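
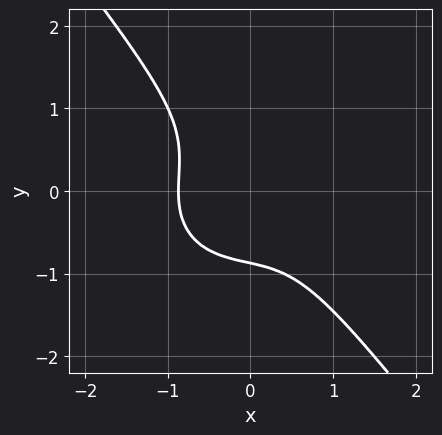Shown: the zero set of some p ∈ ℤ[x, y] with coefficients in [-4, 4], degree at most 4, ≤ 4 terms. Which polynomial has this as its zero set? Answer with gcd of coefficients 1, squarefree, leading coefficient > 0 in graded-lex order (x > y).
(a) deg p = 3. A generic line meets the curve in up to 3 points.
(b) Putting this together gives p.

3*x^3 + 2*x*y^2 + 3*y^3 + 2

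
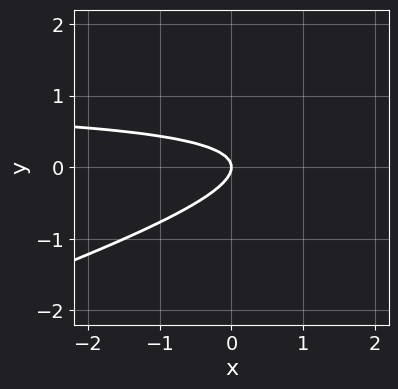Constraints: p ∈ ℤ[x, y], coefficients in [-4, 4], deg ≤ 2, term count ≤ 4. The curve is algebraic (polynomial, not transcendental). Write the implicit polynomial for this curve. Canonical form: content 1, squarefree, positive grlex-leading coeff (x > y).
x*y - 3*y^2 - x

First, deg p = 2. A generic line meets the curve in up to 2 points.
Next, checking where it meets the axes: it meets the x-axis at x = 0 (among the integer gridlines); it crosses the y-axis at the gridline y = 0.
Finally, solving for integer coefficients yields p as stated.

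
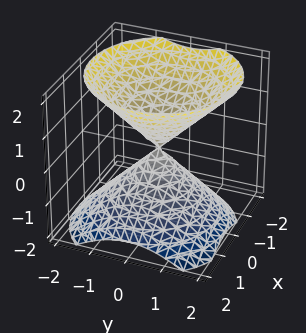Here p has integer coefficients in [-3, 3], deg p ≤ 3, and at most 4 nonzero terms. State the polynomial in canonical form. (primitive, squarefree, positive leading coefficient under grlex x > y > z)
(a) I count 2 distinct pieces. They look like related sheets of one shape, so recover p as a whole.
(b) deg p = 2. The shape is more complex than any degree-1 surface.
(c) Observable constraints: it meets the x-axis at x = 0 (among the integer gridlines); one y-axis crossing is at y = 0.
(d) Fitting integer coefficients to these (and the overall shape) gives p.

3*x^2 + x*z + 3*y^2 - 3*z^2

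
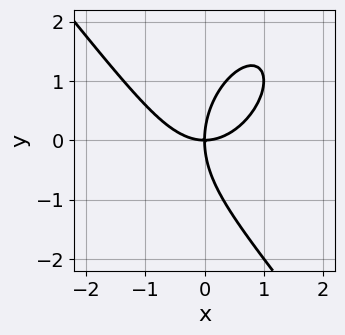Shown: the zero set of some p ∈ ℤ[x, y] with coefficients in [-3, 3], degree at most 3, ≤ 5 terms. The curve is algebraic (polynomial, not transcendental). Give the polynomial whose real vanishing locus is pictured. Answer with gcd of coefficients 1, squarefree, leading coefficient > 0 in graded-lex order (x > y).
(a) Degree: a generic line meets the curve in up to 3 points, so deg p = 3.
(b) Observable constraints: it meets the x-axis at x = 0 (among the integer gridlines); it meets the y-axis at y = 0 (among the integer gridlines).
(c) Putting this together gives p.

2*x^3 + y^3 - 3*x*y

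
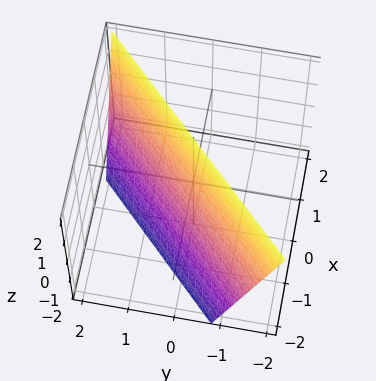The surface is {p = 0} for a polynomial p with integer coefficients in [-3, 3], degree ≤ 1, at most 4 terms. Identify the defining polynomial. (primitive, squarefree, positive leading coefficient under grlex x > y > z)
3*x - 3*y - z + 2

First, deg p = 1. The surface is flat (a plane).
Then, against the integer gridlines: it crosses the z-axis at the gridline z = 2.
Finally, matching integer coefficients to the picture gives p.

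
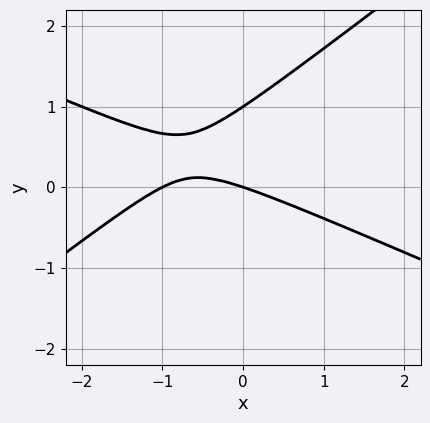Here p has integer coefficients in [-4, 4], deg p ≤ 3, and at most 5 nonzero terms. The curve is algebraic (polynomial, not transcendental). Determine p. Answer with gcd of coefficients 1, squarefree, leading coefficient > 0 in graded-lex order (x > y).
(a) deg p = 2.
(b) From the axis intercepts and sections: the x-axis gridline crossings are at x ∈ {-1, 0}; among the integer gridlines, it crosses the y-axis at y ∈ {0, 1}.
(c) The integer polynomial consistent with all of this is the stated p.

x^2 + x*y - 3*y^2 + x + 3*y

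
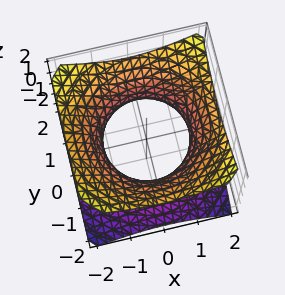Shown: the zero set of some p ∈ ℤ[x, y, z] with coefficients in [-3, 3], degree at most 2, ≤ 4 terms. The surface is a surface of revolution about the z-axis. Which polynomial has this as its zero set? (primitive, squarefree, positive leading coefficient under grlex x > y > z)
2*x^2 + 2*y^2 - 3*z^2 - 3

(a) deg p = 2. No degree-1 surface has this shape.
(b) Symmetry: every cross-section ⟂ z is a circle, so x, y appear only via x² + y².
(c) From the axis intercepts and sections: the surface avoids every integer z-axis point in the box; a circular section at z = -1 has radius between 1 and 2.
(d) Together with the visible shape, these determine p as stated.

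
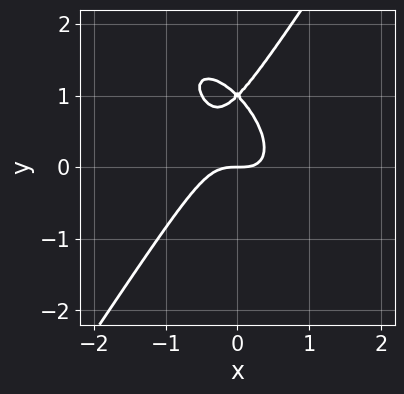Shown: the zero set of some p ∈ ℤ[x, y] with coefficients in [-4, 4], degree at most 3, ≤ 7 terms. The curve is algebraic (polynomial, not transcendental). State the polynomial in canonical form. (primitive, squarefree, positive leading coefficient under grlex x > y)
1. Degree: a generic line meets the curve in up to 3 points, so deg p = 3.
2. From the visible intercepts: among the integer gridlines, it crosses the y-axis at y ∈ {0, 1}; one x-axis crossing is at x = 0.
3. Together with the visible shape, these determine p as stated.

2*x^3 + x^2*y - y^3 + 2*y^2 - y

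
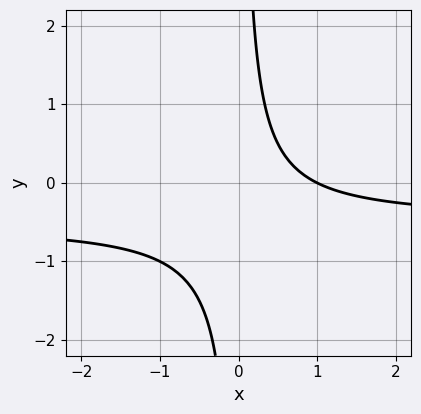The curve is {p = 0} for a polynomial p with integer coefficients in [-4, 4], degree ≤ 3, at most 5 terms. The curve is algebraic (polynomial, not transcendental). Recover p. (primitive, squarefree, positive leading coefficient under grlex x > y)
(a) The degree is 2 — no degree-1 curve has this shape.
(b) From the axis intercepts and sections: one x-axis crossing is at x = 1; no y-intercept at any integer in the box.
(c) Solving for integer coefficients yields p as stated.

2*x*y + x - 1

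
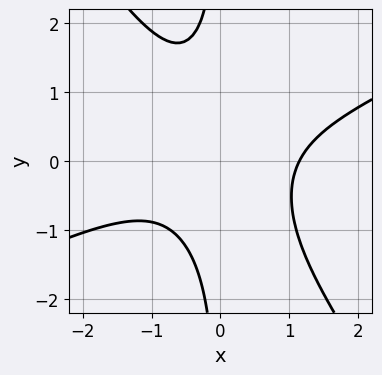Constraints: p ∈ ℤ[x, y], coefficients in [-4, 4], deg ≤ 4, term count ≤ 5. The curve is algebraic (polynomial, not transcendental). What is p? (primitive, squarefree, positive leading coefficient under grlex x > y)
(a) The degree is 3 — no degree-2 curve has this shape.
(b) Reading off the gridlines: the curve avoids every integer y-axis point in the box.
(c) Solving for integer coefficients yields p as stated.

2*x^3 - 3*x^2*y - 3*x*y^2 - 3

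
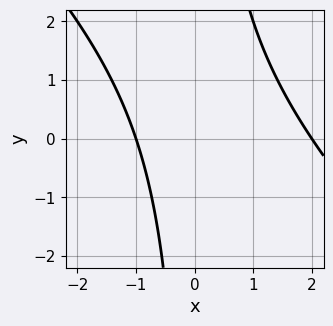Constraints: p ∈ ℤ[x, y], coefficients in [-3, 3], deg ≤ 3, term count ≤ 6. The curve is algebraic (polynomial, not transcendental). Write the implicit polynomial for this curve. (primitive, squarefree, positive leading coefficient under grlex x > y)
x^2 + x*y - x - 2

Degree: a generic line meets the curve in up to 2 points, so deg p = 2.
From the axis intercepts and sections: no y-intercept at any integer in the box; among the integer gridlines, it crosses the x-axis at x ∈ {-1, 2}.
Matching integer coefficients to the picture gives p.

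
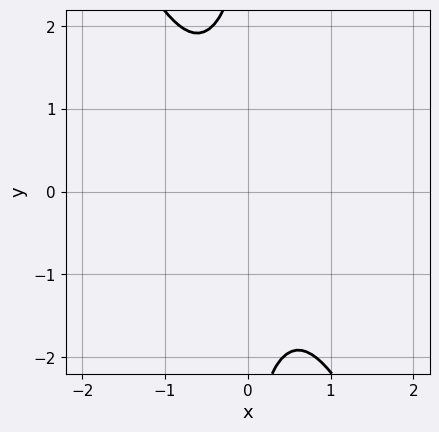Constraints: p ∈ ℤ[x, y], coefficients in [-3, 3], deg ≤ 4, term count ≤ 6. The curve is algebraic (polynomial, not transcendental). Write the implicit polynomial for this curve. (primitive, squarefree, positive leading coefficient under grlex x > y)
First, deg p = 4.
Next, from the axis intercepts and sections: the curve avoids every integer y-axis point in the box; no x-intercept at any integer in the box.
Finally, putting this together gives p.

3*x^4 - 2*x^3*y + x*y^3 + 3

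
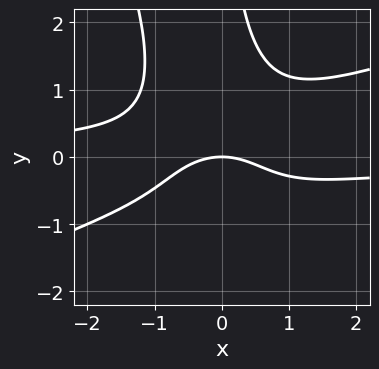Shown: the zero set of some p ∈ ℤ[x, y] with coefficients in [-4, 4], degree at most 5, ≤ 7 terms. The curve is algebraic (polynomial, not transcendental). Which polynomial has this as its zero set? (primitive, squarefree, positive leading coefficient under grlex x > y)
Degree: a generic line meets the curve in up to 4 points, so deg p = 4.
From the visible intercepts: it meets the y-axis at y = 0 (among the integer gridlines); one x-axis crossing is at x = 0.
These observations pin down the coefficients.

x^3*y - 2*x^2*y^2 - x*y^3 + x^2 + 2*y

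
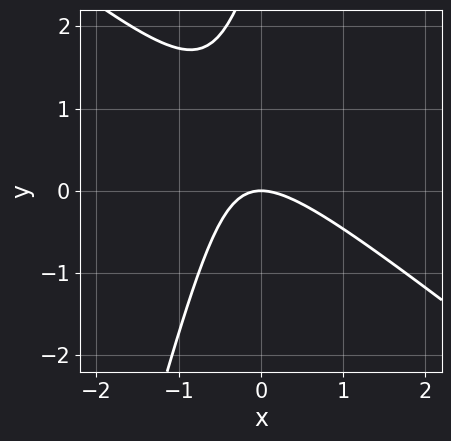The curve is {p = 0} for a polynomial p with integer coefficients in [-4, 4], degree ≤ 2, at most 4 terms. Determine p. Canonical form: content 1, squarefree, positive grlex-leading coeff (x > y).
First, the degree is 2 — the shape is more complex than any degree-1 curve.
Then, reading off the gridlines: one y-axis crossing is at y = 0; one x-axis crossing is at x = 0.
Finally, fitting integer coefficients to these (and the overall shape) gives p.

3*x^2 + 3*x*y - y^2 + 3*y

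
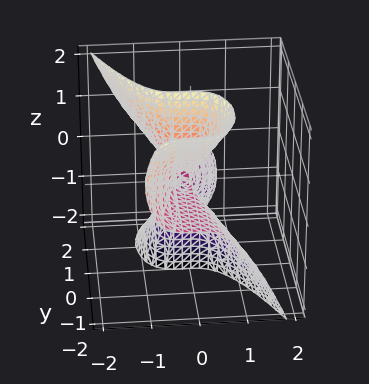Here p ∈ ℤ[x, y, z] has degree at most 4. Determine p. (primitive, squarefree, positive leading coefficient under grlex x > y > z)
3*x^3 + y^2*z + y*z^2 + x^2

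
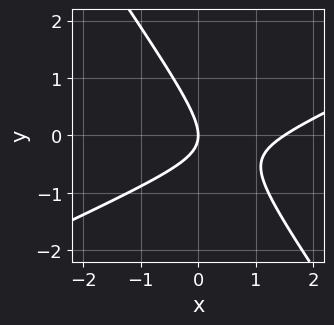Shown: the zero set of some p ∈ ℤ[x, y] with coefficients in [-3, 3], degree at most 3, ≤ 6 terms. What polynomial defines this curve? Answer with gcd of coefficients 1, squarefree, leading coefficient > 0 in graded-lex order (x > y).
(a) deg p = 2.
(b) Checking where it meets the axes: it crosses the y-axis at the gridline y = 0; one x-axis crossing is at x = 0.
(c) Assembling these constraints gives the stated polynomial.

2*x^2 - 3*x*y - 3*y^2 - 3*x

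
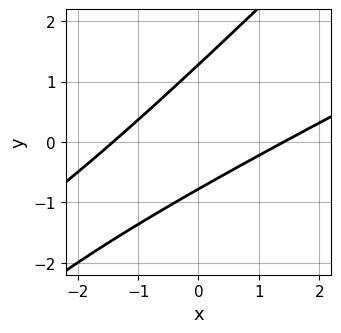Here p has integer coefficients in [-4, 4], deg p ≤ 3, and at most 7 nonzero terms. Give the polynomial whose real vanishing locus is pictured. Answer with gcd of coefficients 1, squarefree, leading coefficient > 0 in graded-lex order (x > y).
x^2 - 3*x*y + 2*y^2 - y - 2

First, deg p = 2. The shape is more complex than any degree-1 curve.
Finally, the integer polynomial consistent with all of this is the stated p.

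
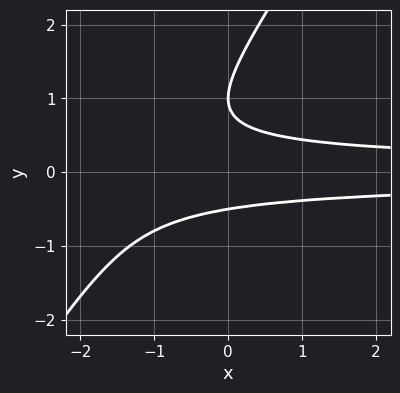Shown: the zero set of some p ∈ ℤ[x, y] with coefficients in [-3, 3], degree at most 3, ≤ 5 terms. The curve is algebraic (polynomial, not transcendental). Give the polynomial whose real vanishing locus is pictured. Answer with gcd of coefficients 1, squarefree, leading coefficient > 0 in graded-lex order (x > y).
3*x*y^2 - 2*y^3 + 3*y^2 - 1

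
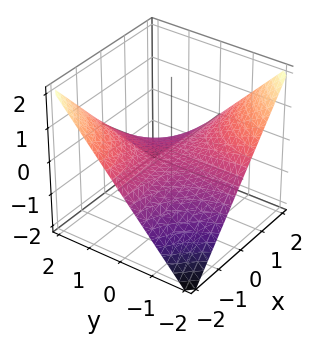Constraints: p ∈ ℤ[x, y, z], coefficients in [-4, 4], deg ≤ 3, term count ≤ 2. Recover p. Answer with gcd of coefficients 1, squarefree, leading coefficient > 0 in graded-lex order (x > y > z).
x*y + 2*z

First, deg p = 2.
Then, checking where it meets the axes: it meets the z-axis at z = 0 (among the integer gridlines); the visible y-axis segment lies entirely on the surface; the visible x-axis segment lies entirely on the surface.
Finally, the integer polynomial consistent with all of this is the stated p.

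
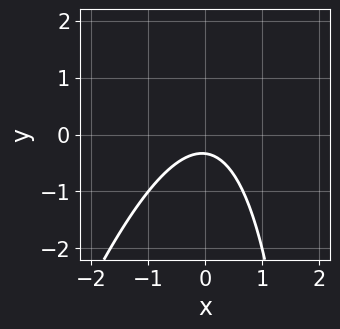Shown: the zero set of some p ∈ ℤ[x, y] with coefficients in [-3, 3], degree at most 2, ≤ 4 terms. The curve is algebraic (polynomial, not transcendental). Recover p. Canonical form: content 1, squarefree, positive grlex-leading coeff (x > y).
3*x^2 - x*y + 3*y + 1

1. The degree is 2 — no degree-1 curve has this shape.
2. Checking where it meets the axes: it misses every integer gridline on the x-axis.
3. Solving for integer coefficients yields p as stated.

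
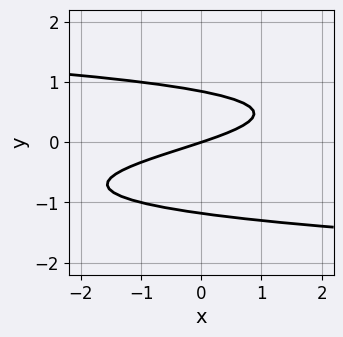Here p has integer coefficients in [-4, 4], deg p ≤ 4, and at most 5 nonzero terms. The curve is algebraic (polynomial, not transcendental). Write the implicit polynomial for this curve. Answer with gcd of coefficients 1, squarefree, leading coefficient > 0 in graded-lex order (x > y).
3*y^3 + y^2 + x - 3*y

1. The degree is 3 — no degree-2 curve has this shape.
2. Checking where it meets the axes: it crosses the x-axis at the gridline x = 0; it crosses the y-axis at the gridline y = 0.
3. Putting this together gives p.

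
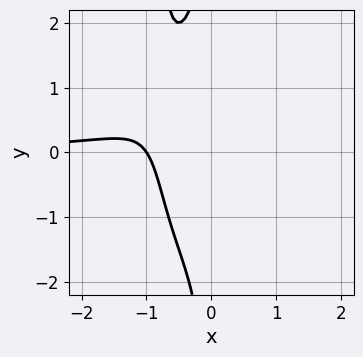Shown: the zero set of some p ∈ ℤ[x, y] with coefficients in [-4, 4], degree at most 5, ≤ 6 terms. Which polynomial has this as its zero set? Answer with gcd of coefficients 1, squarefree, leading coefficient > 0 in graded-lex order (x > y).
2*x^3*y - 2*x^2*y^2 - 2*x*y^2 - 3*x - 3

deg p = 4. No degree-3 curve has this shape.
Checking where it meets the axes: the curve avoids every integer y-axis point in the box; it meets the x-axis at x = -1 (among the integer gridlines).
Assembling these constraints gives the stated polynomial.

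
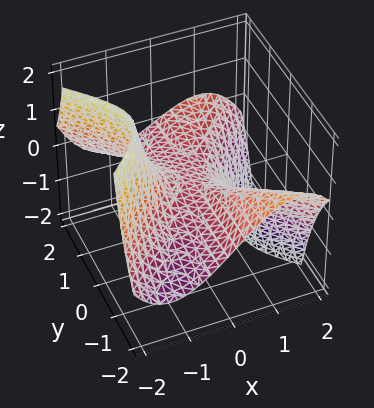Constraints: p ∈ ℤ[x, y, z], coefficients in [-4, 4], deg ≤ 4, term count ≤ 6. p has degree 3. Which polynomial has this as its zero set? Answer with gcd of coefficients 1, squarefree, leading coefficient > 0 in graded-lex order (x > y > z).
2*x^3 - 2*x*y^2 + 2*y^2*z + x*y + 2*z

The degree is 3 — a generic line meets the surface in up to 3 points.
From the axis intercepts and sections: every point of the y-axis in the box is on the surface; it crosses the z-axis at the gridline z = 0; it meets the x-axis at x = 0 (among the integer gridlines).
Fitting integer coefficients to these (and the overall shape) gives p.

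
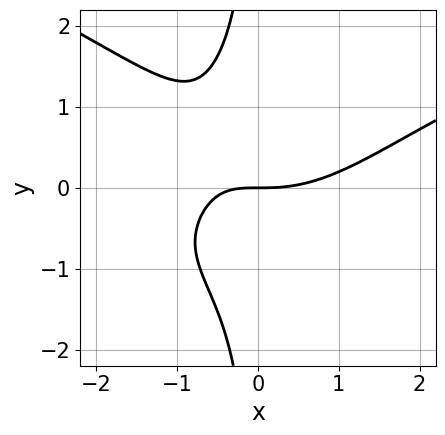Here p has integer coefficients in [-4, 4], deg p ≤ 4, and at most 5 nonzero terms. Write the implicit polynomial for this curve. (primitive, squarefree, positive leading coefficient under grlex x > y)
x*y^3 - x^3 + x^2*y + 2*x*y + 2*y

1. Degree: the shape is more complex than any degree-3 curve, so deg p = 4.
2. Observable constraints: one y-axis crossing is at y = 0; it crosses the x-axis at the gridline x = 0.
3. Solving for integer coefficients yields p as stated.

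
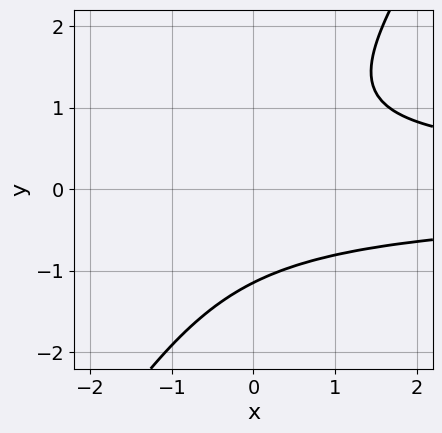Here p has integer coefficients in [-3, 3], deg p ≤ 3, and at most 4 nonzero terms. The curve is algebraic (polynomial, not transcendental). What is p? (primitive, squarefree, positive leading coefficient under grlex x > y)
(a) The degree is 3 — no degree-2 curve has this shape.
(b) Checking where it meets the axes: the curve avoids every integer x-axis point in the box.
(c) Fitting integer coefficients to these (and the overall shape) gives p.

3*x*y^2 - 2*y^3 - 3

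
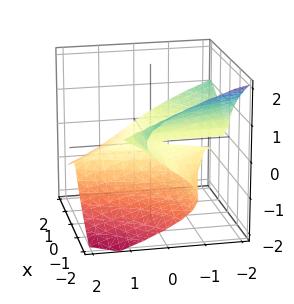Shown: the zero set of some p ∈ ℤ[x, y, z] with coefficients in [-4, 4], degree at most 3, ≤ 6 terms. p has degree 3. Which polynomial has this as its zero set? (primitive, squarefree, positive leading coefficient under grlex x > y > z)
x^2*y + y*z^2 + 3*z^3 + 3*x*z + z^2

The degree is 3 — no degree-2 surface has this shape.
From the axis intercepts and sections: every point of the x-axis in the box is on the surface; every point of the y-axis in the box is on the surface.
Assembling these constraints gives the stated polynomial.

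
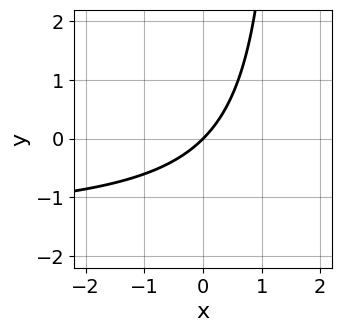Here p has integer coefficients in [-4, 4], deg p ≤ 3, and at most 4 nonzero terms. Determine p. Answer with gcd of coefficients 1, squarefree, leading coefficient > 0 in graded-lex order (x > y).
2*x*y + 3*x - 3*y

The degree is 2 — no degree-1 curve has this shape.
Observable constraints: it crosses the x-axis at the gridline x = 0; one y-axis crossing is at y = 0.
Putting this together gives p.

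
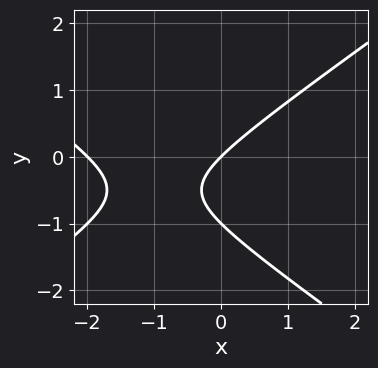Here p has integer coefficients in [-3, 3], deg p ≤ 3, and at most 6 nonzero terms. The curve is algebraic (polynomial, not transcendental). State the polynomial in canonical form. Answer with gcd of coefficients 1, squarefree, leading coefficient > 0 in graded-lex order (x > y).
x^2 - 2*y^2 + 2*x - 2*y

1. deg p = 2. A generic line meets the curve in up to 2 points.
2. Against the integer gridlines: the x-axis gridline crossings are at x ∈ {-2, 0}; among the integer gridlines, it crosses the y-axis at y ∈ {-1, 0}.
3. Together with the visible shape, these determine p as stated.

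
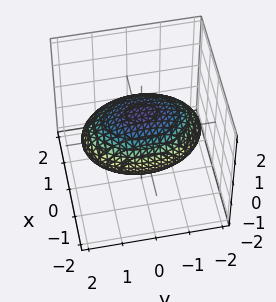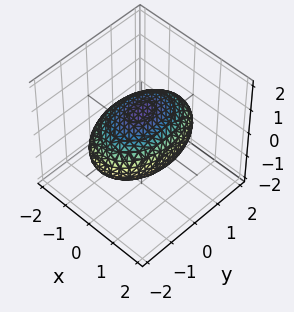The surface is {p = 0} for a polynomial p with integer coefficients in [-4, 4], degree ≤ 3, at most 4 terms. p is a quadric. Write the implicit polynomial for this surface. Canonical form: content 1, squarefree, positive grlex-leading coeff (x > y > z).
2*x^2 + y^2 + 3*z^2 - 3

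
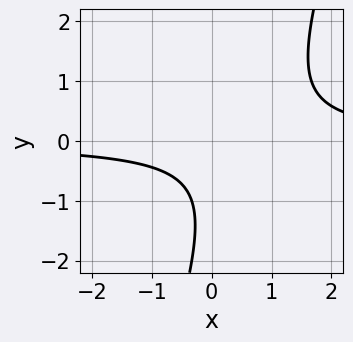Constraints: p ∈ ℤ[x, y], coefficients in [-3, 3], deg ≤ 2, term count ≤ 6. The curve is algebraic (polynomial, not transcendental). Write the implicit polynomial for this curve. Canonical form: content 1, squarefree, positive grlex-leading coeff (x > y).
The degree is 2 — a generic line meets the curve in up to 2 points.
From the axis intercepts and sections: it misses every integer gridline on the x-axis; no y-intercept at any integer in the box.
Solving for integer coefficients yields p as stated.

3*x*y - y^2 - 2*y - 2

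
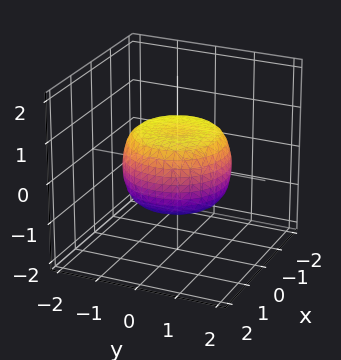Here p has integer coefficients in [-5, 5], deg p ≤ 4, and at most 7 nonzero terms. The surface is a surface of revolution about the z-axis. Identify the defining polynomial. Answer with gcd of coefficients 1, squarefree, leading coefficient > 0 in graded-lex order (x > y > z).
1. The degree is 4 — the shape is more complex than any degree-3 surface.
2. By symmetry, the z-axis is an axis of rotation, so x and y enter only as x² + y².
3. Against the integer gridlines: a circular section at z = 0 has radius between 1 and 2.
4. Together with the visible shape, these determine p as stated.

2*x^4 + 4*x^2*y^2 + 2*y^4 - 2*x^2 - 2*y^2 + 3*z^2 - 2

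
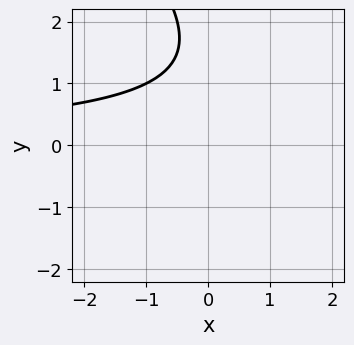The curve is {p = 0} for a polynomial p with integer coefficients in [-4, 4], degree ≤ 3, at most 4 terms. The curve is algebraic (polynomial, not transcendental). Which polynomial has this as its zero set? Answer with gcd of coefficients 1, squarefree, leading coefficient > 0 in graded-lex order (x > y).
(a) Degree: the shape is more complex than any degree-1 curve, so deg p = 2.
(b) From the visible intercepts: no y-intercept at any integer in the box; no x-intercept at any integer in the box.
(c) Fitting integer coefficients to these (and the overall shape) gives p.

x*y + y^2 - 3*y + 3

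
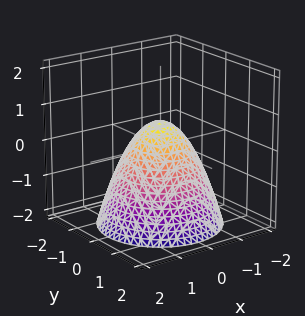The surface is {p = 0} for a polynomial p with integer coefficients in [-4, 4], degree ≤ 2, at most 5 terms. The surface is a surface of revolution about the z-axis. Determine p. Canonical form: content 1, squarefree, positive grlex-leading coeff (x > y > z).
1. deg p = 2.
2. Symmetries: the z-axis is an axis of rotation, so x and y enter only as x² + y².
3. Checking where it meets the axes: a circular section at z = -1 has radius between 1 and 2.
4. The integer polynomial consistent with all of this is the stated p.

3*x^2 + 3*y^2 + 3*z - 2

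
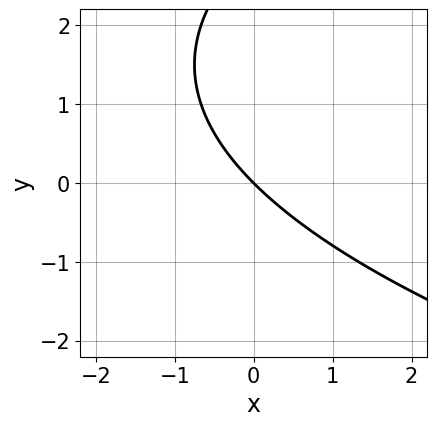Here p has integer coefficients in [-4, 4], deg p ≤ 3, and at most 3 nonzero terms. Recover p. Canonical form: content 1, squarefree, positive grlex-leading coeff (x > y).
First, deg p = 2. A generic line meets the curve in up to 2 points.
Next, observable constraints: it crosses the y-axis at the gridline y = 0; it crosses the x-axis at the gridline x = 0.
Finally, the integer polynomial consistent with all of this is the stated p.

y^2 - 3*x - 3*y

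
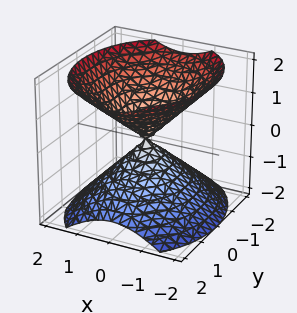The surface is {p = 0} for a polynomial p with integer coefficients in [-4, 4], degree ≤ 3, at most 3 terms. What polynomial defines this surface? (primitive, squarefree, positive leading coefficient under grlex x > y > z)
3*x^2 + 2*y^2 - 3*z^2

(a) There are 2 components. Treating them together as one polynomial.
(b) deg p = 2. A double cone through the origin; a quadric.
(c) Symmetries: it's symmetric under y → −y, forcing even powers of y; it's symmetric under x → −x, forcing even powers of x; it's symmetric under z → −z, forcing even powers of z.
(d) Checking where it meets the axes: it meets the z-axis at z = 0 (among the integer gridlines); it crosses the x-axis at the gridline x = 0.
(e) Assembling these constraints gives the stated polynomial.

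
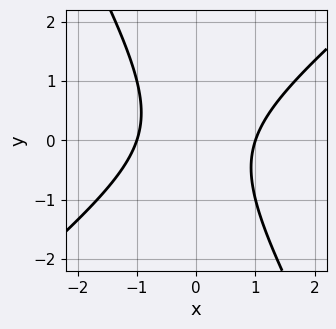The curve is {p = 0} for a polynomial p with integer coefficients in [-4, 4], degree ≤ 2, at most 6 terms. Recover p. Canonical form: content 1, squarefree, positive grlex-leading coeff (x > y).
(a) Degree: no degree-1 curve has this shape, so deg p = 2.
(b) Against the integer gridlines: the curve avoids every integer y-axis point in the box; among the integer gridlines, it crosses the x-axis at x ∈ {-1, 1}.
(c) Putting this together gives p.

3*x^2 - 2*x*y - 2*y^2 - 3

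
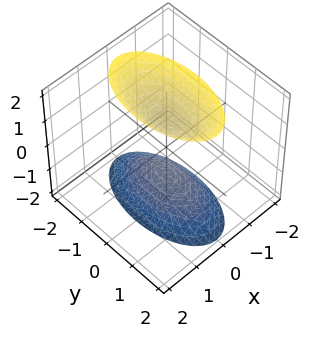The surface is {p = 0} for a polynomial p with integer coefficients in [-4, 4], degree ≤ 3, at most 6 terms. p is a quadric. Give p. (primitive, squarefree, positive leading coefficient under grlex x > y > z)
First, the picture has 2 separate pieces. Treating them together as one polynomial.
Then, deg p = 2. Two separate bowl-shaped sheets opening away from each other; a quadric.
Next, symmetries: it's symmetric under z → −z, forcing even powers of z; mirror symmetry x ↦ −x ⇒ only even powers of x; it's symmetric under y → −y, forcing even powers of y.
Then, checking where it meets the axes: among the integer gridlines, it crosses the z-axis at z ∈ {-1, 1}; no y-intercept at any integer in the box; the surface avoids every integer x-axis point in the box.
Finally, together with the visible shape, these determine p as stated.

3*x^2 + y^2 - z^2 + 1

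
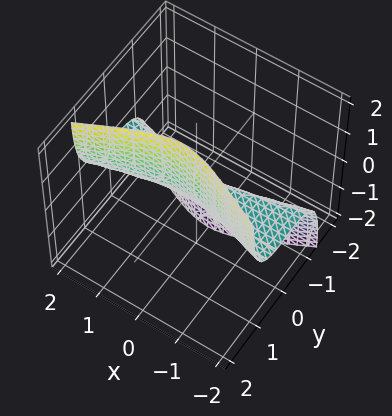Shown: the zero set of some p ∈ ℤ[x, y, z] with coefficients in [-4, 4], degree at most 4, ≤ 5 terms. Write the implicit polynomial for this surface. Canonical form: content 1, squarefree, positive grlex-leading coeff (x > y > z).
2*x^2*z - 3*y^3 - 3*y^2*z - y*z^2 + 2*z

First, degree: a generic line meets the surface in up to 3 points, so deg p = 3.
Then, from the axis intercepts and sections: it meets the y-axis at y = 0 (among the integer gridlines); it crosses the z-axis at the gridline z = 0; every point of the x-axis in the box is on the surface.
Finally, together with the visible shape, these determine p as stated.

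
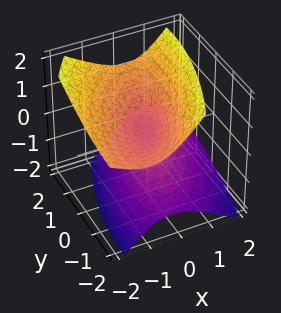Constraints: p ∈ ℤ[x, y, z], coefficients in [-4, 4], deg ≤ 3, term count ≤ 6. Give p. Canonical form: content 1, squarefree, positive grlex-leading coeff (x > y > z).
(a) There are 2 components.
(b) deg p = 2.
(c) Reading off the gridlines: it meets the y-axis at y = 0 (among the integer gridlines); it meets the x-axis at x = 0 (among the integer gridlines); it crosses the z-axis at the gridline z = 0.
(d) Matching integer coefficients to the picture gives p.

3*x^2 - 2*x*y + 2*x*z + y^2 - 3*z^2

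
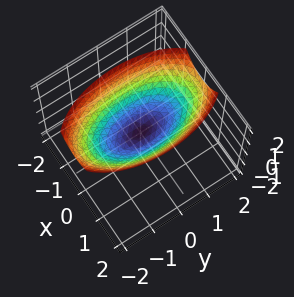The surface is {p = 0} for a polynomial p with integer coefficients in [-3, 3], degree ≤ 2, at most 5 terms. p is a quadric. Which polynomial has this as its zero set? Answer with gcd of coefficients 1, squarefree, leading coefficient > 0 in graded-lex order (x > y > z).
3*x^2 + y^2 - 3*z

1. Degree: a single bowl opening along one axis; a quadric, so deg p = 2.
2. Symmetries: the y ↦ −y reflection is a symmetry, so y appears only in even powers; it's symmetric under x → −x, forcing even powers of x.
3. Checking where it meets the axes: it meets the y-axis at y = 0 (among the integer gridlines); it crosses the z-axis at the gridline z = 0; it crosses the x-axis at the gridline x = 0.
4. These observations pin down the coefficients.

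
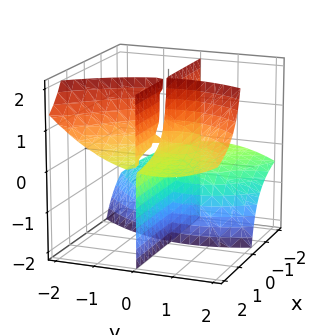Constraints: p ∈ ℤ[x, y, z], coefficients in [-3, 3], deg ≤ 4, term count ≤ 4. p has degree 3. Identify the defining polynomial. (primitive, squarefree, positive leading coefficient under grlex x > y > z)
3*x*y*z - y^3 + y^2 - y

First, the degree is 3 — no degree-2 surface has this shape.
Next, reading off the gridlines: every point of the x-axis in the box is on the surface; every point of the z-axis in the box is on the surface.
Finally, putting this together gives p.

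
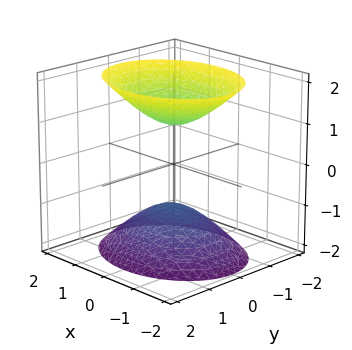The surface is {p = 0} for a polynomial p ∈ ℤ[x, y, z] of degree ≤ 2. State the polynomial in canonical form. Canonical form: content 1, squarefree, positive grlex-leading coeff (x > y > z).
2*x^2 + 3*y^2 - 2*z^2 + 2

1. I count 2 distinct pieces. Treating them together as one polynomial.
2. The degree is 2 — two sheets facing apart; a quadric.
3. Symmetries: the y ↦ −y reflection is a symmetry, so y appears only in even powers; it's symmetric under z → −z, forcing even powers of z; mirror symmetry x ↦ −x ⇒ only even powers of x.
4. Observable constraints: it misses every integer gridline on the x-axis; among the integer gridlines, it crosses the z-axis at z ∈ {-1, 1}; it misses every integer gridline on the y-axis.
5. The integer polynomial consistent with all of this is the stated p.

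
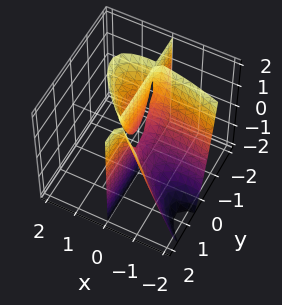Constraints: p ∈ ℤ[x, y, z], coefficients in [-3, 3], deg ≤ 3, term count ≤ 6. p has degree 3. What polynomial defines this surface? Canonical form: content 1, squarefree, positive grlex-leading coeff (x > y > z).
x^3 + 3*x^2*y + 3*x*y^2 + 3*x^2 - 2*x*z

Degree: a generic line meets the surface in up to 3 points, so deg p = 3.
Against the integer gridlines: every point of the z-axis in the box is on the surface; every point of the y-axis in the box is on the surface.
Assembling these constraints gives the stated polynomial.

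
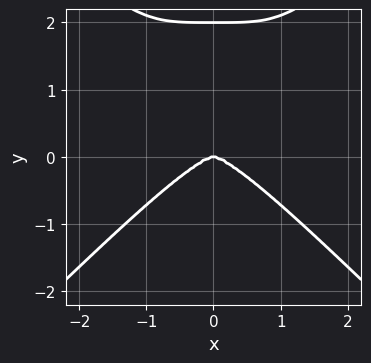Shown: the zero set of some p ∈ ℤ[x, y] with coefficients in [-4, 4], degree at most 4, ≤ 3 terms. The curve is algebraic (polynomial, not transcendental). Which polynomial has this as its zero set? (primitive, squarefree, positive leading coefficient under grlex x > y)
First, degree: no degree-3 curve has this shape, so deg p = 4.
Then, symmetries: it's symmetric under x → −x, forcing even powers of x.
Then, observable constraints: it meets the x-axis at x = 0 (among the integer gridlines); among the integer gridlines, it crosses the y-axis at y ∈ {0, 2}.
Finally, these observations pin down the coefficients.

x^4 - y^4 + 2*y^3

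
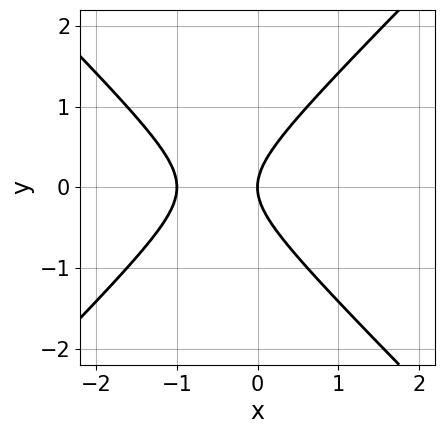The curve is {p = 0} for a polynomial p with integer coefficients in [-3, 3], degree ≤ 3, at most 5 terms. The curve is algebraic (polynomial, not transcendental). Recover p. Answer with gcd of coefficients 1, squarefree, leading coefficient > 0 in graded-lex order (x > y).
First, the degree is 2 — the shape is more complex than any degree-1 curve.
Then, symmetries: the y ↦ −y reflection is a symmetry, so y appears only in even powers.
Then, from the visible intercepts: the x-axis gridline crossings are at x ∈ {-1, 0}; it crosses the y-axis at the gridline y = 0.
Finally, these observations pin down the coefficients.

x^2 - y^2 + x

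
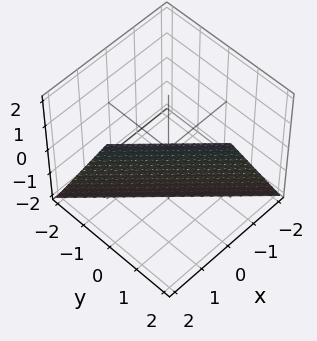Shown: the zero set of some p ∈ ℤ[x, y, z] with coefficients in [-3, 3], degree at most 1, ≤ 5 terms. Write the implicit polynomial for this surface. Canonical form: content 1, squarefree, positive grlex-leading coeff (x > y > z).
(a) Degree: the surface is flat (a plane), so deg p = 1.
(b) Checking where it meets the axes: one z-axis crossing is at z = -2; it meets the x-axis at x = 1 (among the integer gridlines); it crosses the y-axis at the gridline y = 1.
(c) Fitting integer coefficients to these (and the overall shape) gives p.

2*x + 2*y - z - 2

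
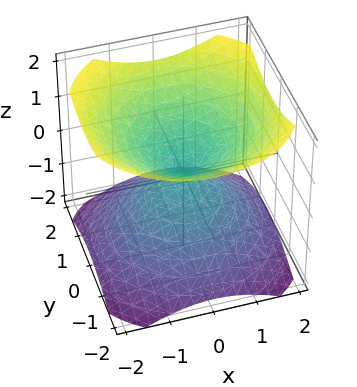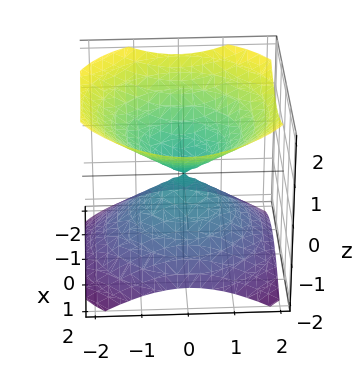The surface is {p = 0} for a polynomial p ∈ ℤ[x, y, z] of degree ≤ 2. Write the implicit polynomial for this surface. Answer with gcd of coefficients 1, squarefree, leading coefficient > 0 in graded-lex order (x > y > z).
First, I count 2 distinct pieces.
Next, degree: two nappes meeting at a single point; a quadric, so deg p = 2.
Next, symmetries: rotational symmetry about the z-axis ⇒ p depends on x, y only through x² + y²; mirror symmetry z ↦ −z ⇒ only even powers of z.
Next, against the integer gridlines: it crosses the z-axis at the gridline z = 0; it meets the x-axis at x = 0 (among the integer gridlines).
Finally, together with the visible shape, these determine p as stated.

2*x^2 + 2*y^2 - 3*z^2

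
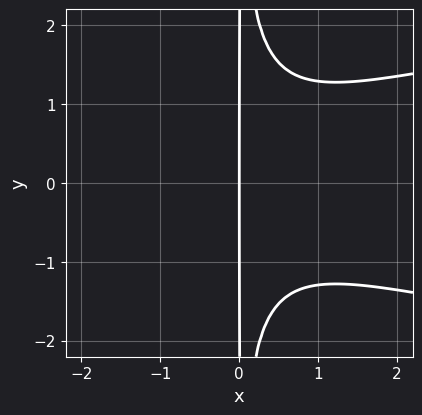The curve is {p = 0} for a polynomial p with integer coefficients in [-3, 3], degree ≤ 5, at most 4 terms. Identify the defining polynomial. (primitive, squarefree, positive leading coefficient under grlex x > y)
Degree: a generic line meets the curve in up to 4 points, so deg p = 4.
Symmetries: it's symmetric under y → −y, forcing even powers of y.
Checking where it meets the axes: the visible y-axis segment lies entirely on the curve; one x-axis crossing is at x = 0.
Assembling these constraints gives the stated polynomial.

3*x^2*y^2 - 2*x^3 - 3*x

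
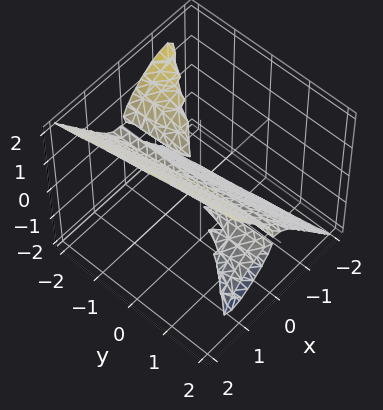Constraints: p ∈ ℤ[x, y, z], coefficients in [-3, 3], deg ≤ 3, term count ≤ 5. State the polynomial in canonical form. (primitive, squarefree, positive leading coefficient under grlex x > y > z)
First, the picture has 3 separate pieces. Treating them together as one polynomial.
Next, degree: no degree-2 surface has this shape, so deg p = 3.
Next, reading off the gridlines: it crosses the x-axis at the gridline x = 0; it crosses the z-axis at the gridline z = 0; the visible y-axis segment lies entirely on the surface.
Finally, putting this together gives p.

3*x^3 + 3*x^2*z + 2*x*y*z - 3*z^3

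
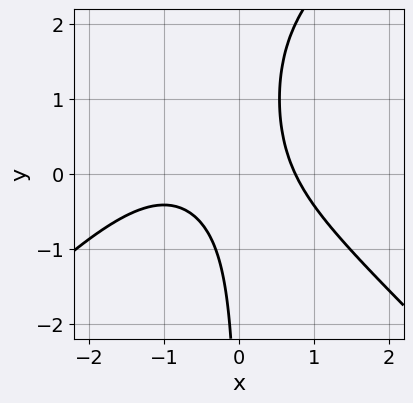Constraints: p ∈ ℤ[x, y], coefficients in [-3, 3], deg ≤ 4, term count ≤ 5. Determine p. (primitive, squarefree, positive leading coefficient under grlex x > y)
x^3 - x*y^2 + x^2 + 2*x*y - 1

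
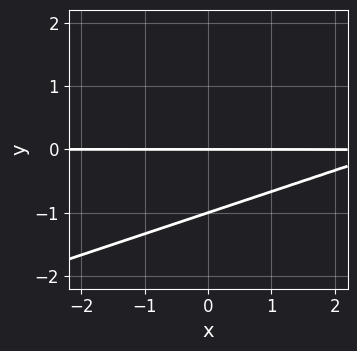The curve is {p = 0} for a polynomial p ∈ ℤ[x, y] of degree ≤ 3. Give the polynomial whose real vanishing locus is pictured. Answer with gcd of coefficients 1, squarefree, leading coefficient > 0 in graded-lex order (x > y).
1. deg p = 2.
2. Observable constraints: the visible x-axis segment lies entirely on the curve; the y-axis gridline crossings are at y ∈ {-1, 0}.
3. The integer polynomial consistent with all of this is the stated p.

x*y - 3*y^2 - 3*y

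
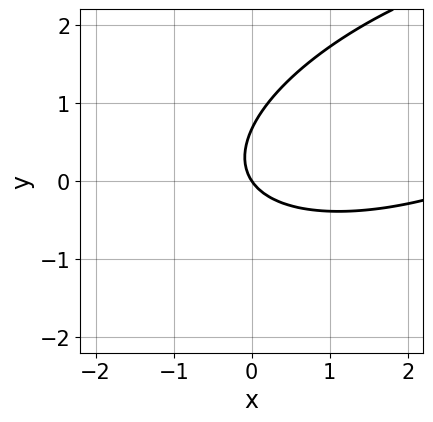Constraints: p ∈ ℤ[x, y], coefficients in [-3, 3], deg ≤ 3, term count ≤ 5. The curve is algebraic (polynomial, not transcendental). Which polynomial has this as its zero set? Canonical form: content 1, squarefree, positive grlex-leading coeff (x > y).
x^2 - 2*x*y + 3*y^2 - 3*x - 2*y

Degree: the shape is more complex than any degree-1 curve, so deg p = 2.
Observable constraints: one y-axis crossing is at y = 0; it crosses the x-axis at the gridline x = 0.
Matching integer coefficients to the picture gives p.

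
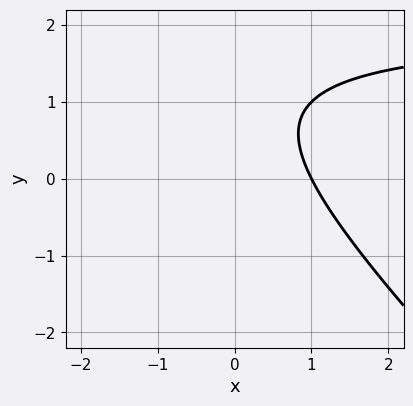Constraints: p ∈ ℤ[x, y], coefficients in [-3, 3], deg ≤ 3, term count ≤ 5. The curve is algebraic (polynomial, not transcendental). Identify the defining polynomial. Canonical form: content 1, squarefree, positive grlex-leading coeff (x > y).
x*y + y^2 - 2*x - 2*y + 2

First, the degree is 2 — a generic line meets the curve in up to 2 points.
Next, checking where it meets the axes: it meets the x-axis at x = 1 (among the integer gridlines); the curve avoids every integer y-axis point in the box.
Finally, these observations pin down the coefficients.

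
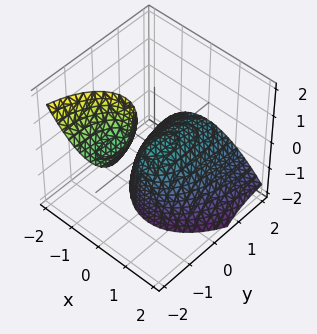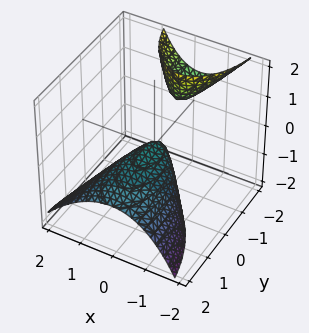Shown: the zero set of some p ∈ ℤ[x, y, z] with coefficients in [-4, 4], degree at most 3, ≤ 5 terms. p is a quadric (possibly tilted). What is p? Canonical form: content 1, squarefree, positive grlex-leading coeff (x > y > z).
3*x^2 + x*z + y^2 + 3*y*z + 2*z

There are 2 components. They look like related sheets of one shape, so recover p as a whole.
Degree: the shape is more complex than any degree-1 surface, so deg p = 2.
From the visible intercepts: one z-axis crossing is at z = 0; it crosses the y-axis at the gridline y = 0; it meets the x-axis at x = 0 (among the integer gridlines).
Matching integer coefficients to the picture gives p.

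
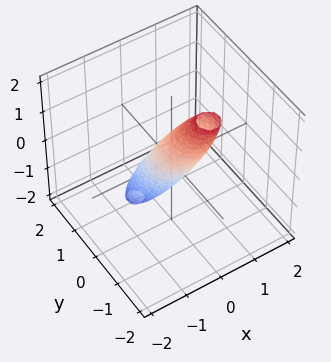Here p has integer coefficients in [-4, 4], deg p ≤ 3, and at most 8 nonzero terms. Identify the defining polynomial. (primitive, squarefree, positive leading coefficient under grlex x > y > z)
3*x^2 - x*z + 3*y^2 + 3*y*z + z^2 - 1

First, deg p = 2. A generic line meets the surface in up to 2 points.
Next, against the integer gridlines: among the integer gridlines, it crosses the z-axis at z ∈ {-1, 1}.
Finally, matching integer coefficients to the picture gives p.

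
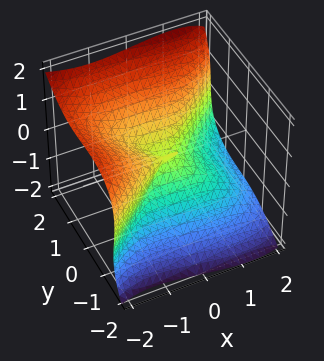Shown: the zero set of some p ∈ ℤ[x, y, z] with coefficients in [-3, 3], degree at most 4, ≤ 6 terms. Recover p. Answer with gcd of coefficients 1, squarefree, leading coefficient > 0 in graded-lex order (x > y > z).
x^3 - x*z^2 - 2*y^3 + 2*z^3 + y*z

First, degree: no degree-2 surface has this shape, so deg p = 3.
Next, reading off the gridlines: it meets the y-axis at y = 0 (among the integer gridlines); it meets the z-axis at z = 0 (among the integer gridlines); one x-axis crossing is at x = 0.
Finally, the integer polynomial consistent with all of this is the stated p.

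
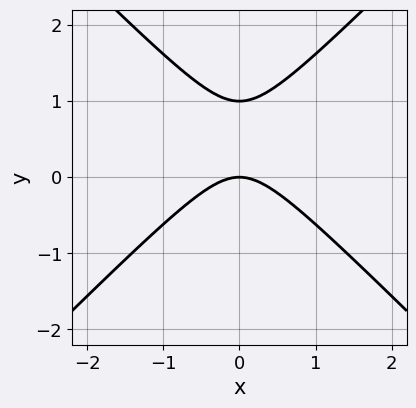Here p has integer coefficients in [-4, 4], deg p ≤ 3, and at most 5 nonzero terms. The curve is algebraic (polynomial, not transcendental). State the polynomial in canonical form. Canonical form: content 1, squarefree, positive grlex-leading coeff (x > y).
x^2 - y^2 + y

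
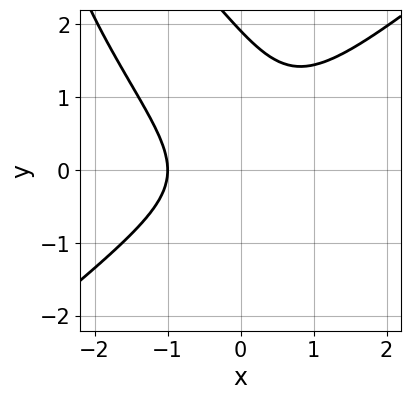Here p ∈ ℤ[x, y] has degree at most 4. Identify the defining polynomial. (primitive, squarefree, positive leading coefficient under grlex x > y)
First, degree: a generic line meets the curve in up to 3 points, so deg p = 3.
Then, checking where it meets the axes: one x-axis crossing is at x = -1.
Finally, matching integer coefficients to the picture gives p.

3*x^3 - 3*x*y^2 - 2*y^3 + 3*y^2 + 3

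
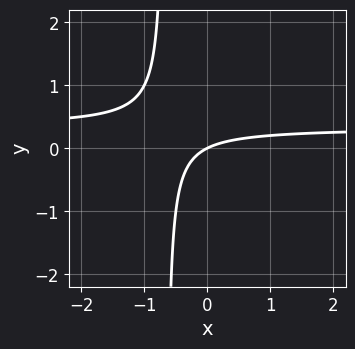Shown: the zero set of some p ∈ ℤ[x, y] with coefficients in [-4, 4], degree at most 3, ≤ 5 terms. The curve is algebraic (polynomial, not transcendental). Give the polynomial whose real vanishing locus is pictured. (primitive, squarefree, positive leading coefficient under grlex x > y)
First, degree: the shape is more complex than any degree-1 curve, so deg p = 2.
Next, observable constraints: it crosses the x-axis at the gridline x = 0; it crosses the y-axis at the gridline y = 0.
Finally, putting this together gives p.

3*x*y - x + 2*y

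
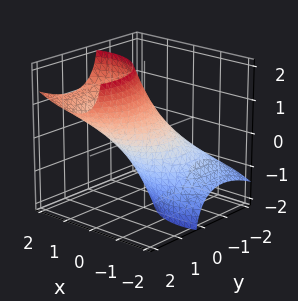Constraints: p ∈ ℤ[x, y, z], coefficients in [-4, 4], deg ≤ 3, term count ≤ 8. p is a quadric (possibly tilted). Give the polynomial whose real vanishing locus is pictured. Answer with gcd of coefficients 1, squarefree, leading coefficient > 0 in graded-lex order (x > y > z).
First, deg p = 2. The shape is more complex than any degree-1 surface.
Next, from the axis intercepts and sections: among the integer gridlines, it crosses the y-axis at y ∈ {-1, 1}; among the integer gridlines, it crosses the x-axis at x ∈ {-1, 1}.
Finally, the integer polynomial consistent with all of this is the stated p.

2*x^2 - 3*x*z + 2*y^2 - 3*y*z + z^2 - 2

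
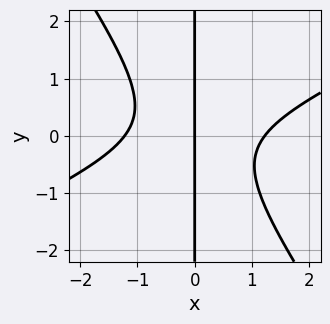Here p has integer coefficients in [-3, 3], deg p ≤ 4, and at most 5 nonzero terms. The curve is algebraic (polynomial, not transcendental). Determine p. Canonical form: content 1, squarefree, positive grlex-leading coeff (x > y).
Degree: a generic line meets the curve in up to 3 points, so deg p = 3.
Against the integer gridlines: it crosses the x-axis at the gridline x = 0; the visible y-axis segment lies entirely on the curve.
Matching integer coefficients to the picture gives p.

2*x^3 - 3*x^2*y - 3*x*y^2 - 3*x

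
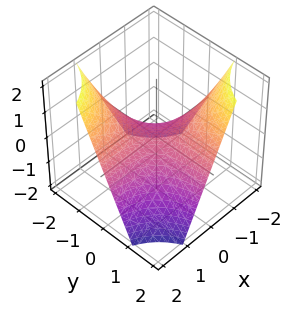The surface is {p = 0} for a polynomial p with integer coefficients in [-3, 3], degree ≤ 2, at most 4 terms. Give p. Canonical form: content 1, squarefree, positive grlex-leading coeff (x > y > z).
x*y + z

First, degree: a saddle surface; a quadric, so deg p = 2.
Then, against the integer gridlines: the visible x-axis segment lies entirely on the surface; every point of the y-axis in the box is on the surface.
Finally, putting this together gives p.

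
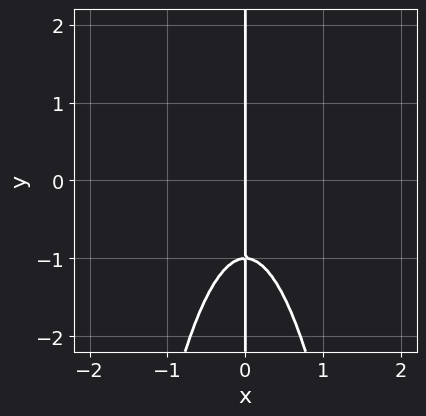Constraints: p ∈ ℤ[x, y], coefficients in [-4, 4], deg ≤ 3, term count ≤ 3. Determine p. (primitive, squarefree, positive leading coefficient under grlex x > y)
2*x^3 + x*y + x

1. Degree: the shape is more complex than any degree-2 curve, so deg p = 3.
2. From the axis intercepts and sections: every point of the y-axis in the box is on the curve; it meets the x-axis at x = 0 (among the integer gridlines).
3. Fitting integer coefficients to these (and the overall shape) gives p.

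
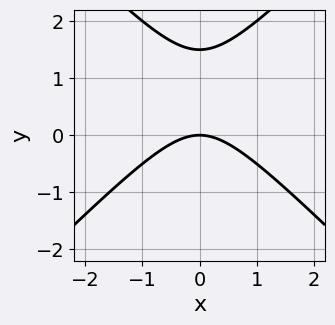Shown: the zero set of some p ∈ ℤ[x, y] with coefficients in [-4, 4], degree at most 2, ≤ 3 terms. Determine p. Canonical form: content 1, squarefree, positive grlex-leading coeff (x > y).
First, deg p = 2. A generic line meets the curve in up to 2 points.
Then, symmetries: it's symmetric under x → −x, forcing even powers of x.
Next, checking where it meets the axes: it crosses the x-axis at the gridline x = 0; it crosses the y-axis at the gridline y = 0.
Finally, fitting integer coefficients to these (and the overall shape) gives p.

2*x^2 - 2*y^2 + 3*y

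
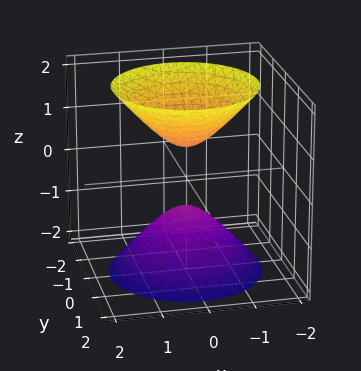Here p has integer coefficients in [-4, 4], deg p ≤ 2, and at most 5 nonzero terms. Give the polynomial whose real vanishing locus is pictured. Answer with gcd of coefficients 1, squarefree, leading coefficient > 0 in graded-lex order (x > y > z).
3*x^2 + 3*y^2 - 2*z^2 + 1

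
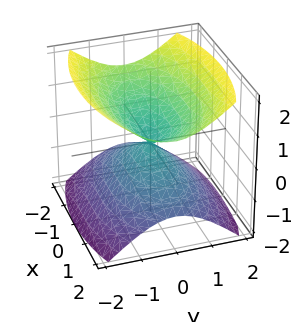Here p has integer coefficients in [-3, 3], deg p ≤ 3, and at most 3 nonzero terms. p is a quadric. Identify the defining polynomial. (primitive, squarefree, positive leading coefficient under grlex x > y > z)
x^2 + 3*y^2 - 3*z^2

(a) There are 2 components. Treating them together as one polynomial.
(b) Degree: two nappes meeting at a single point; a quadric, so deg p = 2.
(c) Symmetries: the z ↦ −z reflection is a symmetry, so z appears only in even powers; it's symmetric under y → −y, forcing even powers of y; it's symmetric under x → −x, forcing even powers of x.
(d) Against the integer gridlines: one x-axis crossing is at x = 0; one y-axis crossing is at y = 0.
(e) The integer polynomial consistent with all of this is the stated p.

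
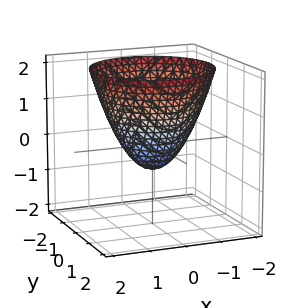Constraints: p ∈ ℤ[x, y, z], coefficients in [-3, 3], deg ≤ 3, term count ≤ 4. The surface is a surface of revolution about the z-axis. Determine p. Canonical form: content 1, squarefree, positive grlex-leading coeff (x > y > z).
3*x^2 + 3*y^2 - 3*z - 2

1. The degree is 2 — no degree-1 surface has this shape.
2. Symmetry: the z-axis is an axis of rotation, so x and y enter only as x² + y².
3. Against the integer gridlines: a circular section at z = 2 has radius between 1 and 2.
4. These observations pin down the coefficients.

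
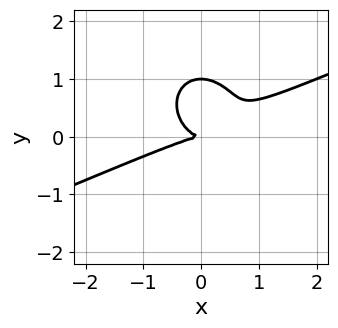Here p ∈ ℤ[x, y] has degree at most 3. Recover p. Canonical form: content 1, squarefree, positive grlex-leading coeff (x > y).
x^3 - 2*x^2*y - 2*y^3 + 2*y^2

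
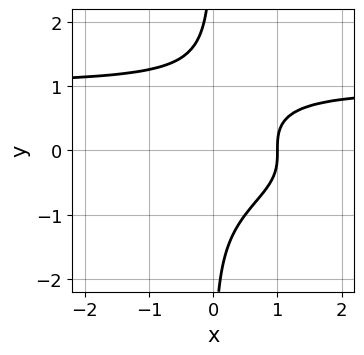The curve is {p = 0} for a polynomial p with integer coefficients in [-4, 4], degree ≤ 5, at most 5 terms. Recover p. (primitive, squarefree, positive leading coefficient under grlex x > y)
x*y^3 - x + 1

(a) The degree is 4 — no degree-3 curve has this shape.
(b) From the axis intercepts and sections: it meets the x-axis at x = 1 (among the integer gridlines); no y-intercept at any integer in the box.
(c) The integer polynomial consistent with all of this is the stated p.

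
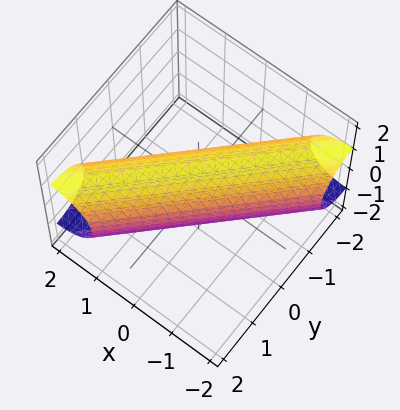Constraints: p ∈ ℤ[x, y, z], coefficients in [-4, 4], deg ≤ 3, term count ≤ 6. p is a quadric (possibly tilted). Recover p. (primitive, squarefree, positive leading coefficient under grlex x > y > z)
deg p = 2.
Reading off the gridlines: the y-axis gridline crossings are at y ∈ {-1, 1}; among the integer gridlines, it crosses the x-axis at x ∈ {-1, 1}; the z-axis gridline crossings are at z ∈ {-1, 1}.
Assembling these constraints gives the stated polynomial.

x^2 - 2*x*y + y^2 + z^2 - 1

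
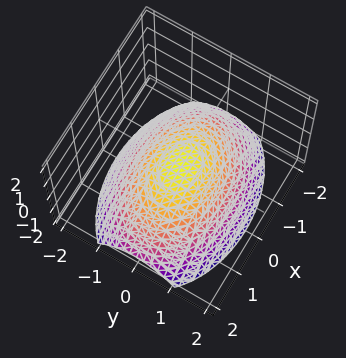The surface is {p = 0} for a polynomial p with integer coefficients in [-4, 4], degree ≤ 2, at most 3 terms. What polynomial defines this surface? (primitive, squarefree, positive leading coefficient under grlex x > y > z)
x^2 + 2*y^2 + 3*z

First, the degree is 2 — a paraboloid; a quadric.
Next, symmetries: mirror symmetry y ↦ −y ⇒ only even powers of y; it's symmetric under x → −x, forcing even powers of x.
Then, from the axis intercepts and sections: it crosses the y-axis at the gridline y = 0; it crosses the z-axis at the gridline z = 0; it crosses the x-axis at the gridline x = 0.
Finally, solving for integer coefficients yields p as stated.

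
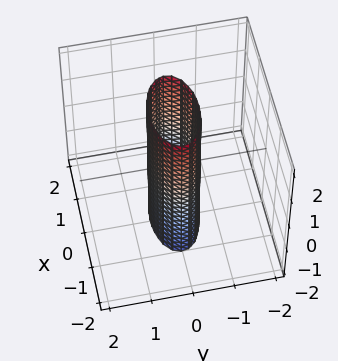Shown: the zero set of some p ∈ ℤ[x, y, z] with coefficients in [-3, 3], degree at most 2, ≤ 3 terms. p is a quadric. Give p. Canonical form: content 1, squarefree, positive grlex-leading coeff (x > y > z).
First, the degree is 2 — constant cross-section along one axis; a quadric.
Next, symmetries: mirror symmetry z ↦ −z ⇒ only even powers of z; mirror symmetry x ↦ −x ⇒ only even powers of x; the y ↦ −y reflection is a symmetry, so y appears only in even powers.
Then, checking where it meets the axes: no z-intercept at any integer in the box; the x-axis gridline crossings are at x ∈ {-1, 1}.
Finally, together with the visible shape, these determine p as stated.

x^2 + 3*y^2 - 1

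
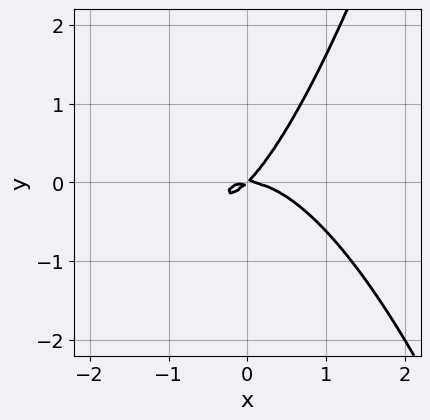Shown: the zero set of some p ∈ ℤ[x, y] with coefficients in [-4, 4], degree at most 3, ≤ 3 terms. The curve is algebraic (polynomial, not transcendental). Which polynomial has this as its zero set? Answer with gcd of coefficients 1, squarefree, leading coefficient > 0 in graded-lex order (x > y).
First, degree: a generic line meets the curve in up to 3 points, so deg p = 3.
Then, observable constraints: one y-axis crossing is at y = 0; one x-axis crossing is at x = 0.
Finally, these observations pin down the coefficients.

x^3 + x*y - y^2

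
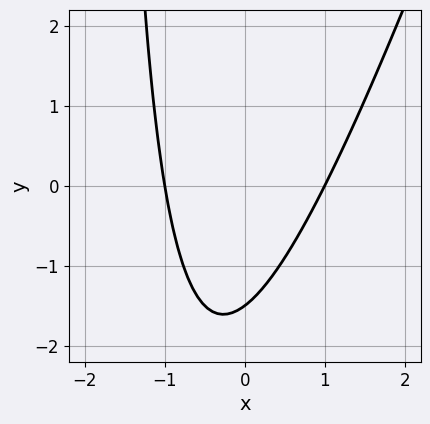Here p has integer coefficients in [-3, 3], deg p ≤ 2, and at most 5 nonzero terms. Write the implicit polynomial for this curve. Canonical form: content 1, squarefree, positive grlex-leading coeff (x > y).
3*x^2 - x*y - 2*y - 3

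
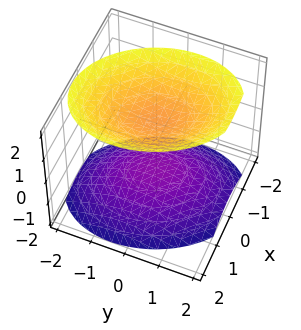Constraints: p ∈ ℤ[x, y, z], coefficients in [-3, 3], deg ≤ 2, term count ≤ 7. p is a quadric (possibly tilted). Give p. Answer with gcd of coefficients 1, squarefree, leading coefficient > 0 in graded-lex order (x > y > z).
3*x^2 + x*y + 2*y^2 - 3*z^2 + 3

There are 2 components. Treating them together as one polynomial.
Degree: the shape is more complex than any degree-1 surface, so deg p = 2.
Reading off the gridlines: the z-axis gridline crossings are at z ∈ {-1, 1}; the surface avoids every integer y-axis point in the box; the surface avoids every integer x-axis point in the box.
The integer polynomial consistent with all of this is the stated p.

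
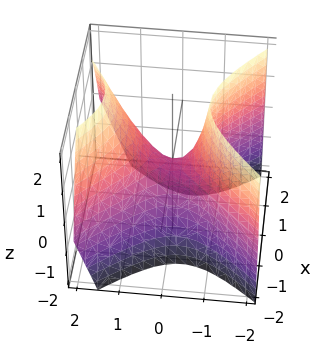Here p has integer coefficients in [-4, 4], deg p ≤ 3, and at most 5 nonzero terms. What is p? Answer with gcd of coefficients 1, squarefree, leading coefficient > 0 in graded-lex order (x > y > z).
3*x^2 - 3*y^2 + y*z + 2*z

1. The degree is 2 — no degree-1 surface has this shape.
2. From the axis intercepts and sections: it crosses the y-axis at the gridline y = 0; one x-axis crossing is at x = 0; it meets the z-axis at z = 0 (among the integer gridlines).
3. Assembling these constraints gives the stated polynomial.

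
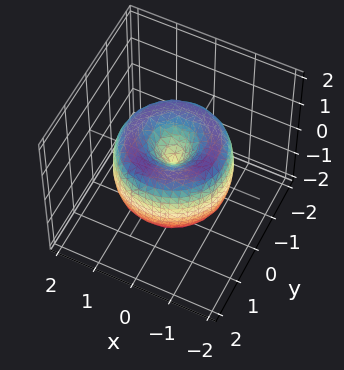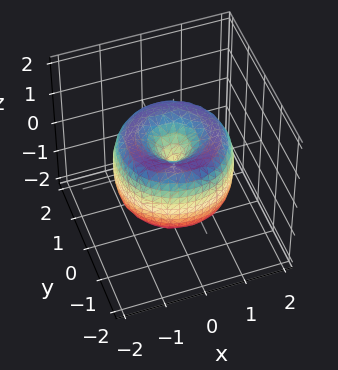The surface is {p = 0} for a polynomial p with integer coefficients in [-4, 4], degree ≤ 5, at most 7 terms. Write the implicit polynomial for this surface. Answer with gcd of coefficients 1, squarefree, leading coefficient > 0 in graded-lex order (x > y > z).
x^4 + 2*x^2*y^2 + y^4 - 2*x^2 - 2*y^2 + z^2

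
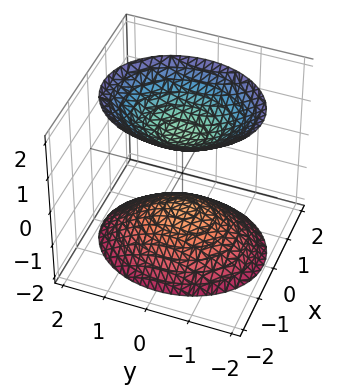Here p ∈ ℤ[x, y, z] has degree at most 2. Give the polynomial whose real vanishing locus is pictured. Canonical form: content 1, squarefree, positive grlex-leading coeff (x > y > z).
3*x^2 + 2*y^2 - 2*z^2 + 2

1. There are 2 components. Treating them together as one polynomial.
2. Degree: two separate bowl-shaped sheets opening away from each other; a quadric, so deg p = 2.
3. Symmetries: it's symmetric under x → −x, forcing even powers of x; the y ↦ −y reflection is a symmetry, so y appears only in even powers; the z ↦ −z reflection is a symmetry, so z appears only in even powers.
4. From the axis intercepts and sections: it misses every integer gridline on the x-axis; the z-axis gridline crossings are at z ∈ {-1, 1}.
5. Putting this together gives p.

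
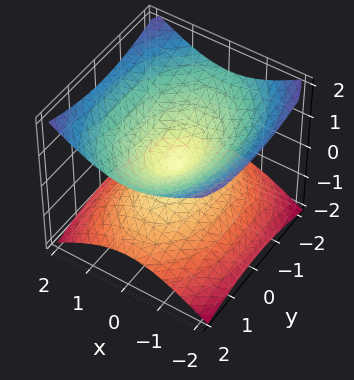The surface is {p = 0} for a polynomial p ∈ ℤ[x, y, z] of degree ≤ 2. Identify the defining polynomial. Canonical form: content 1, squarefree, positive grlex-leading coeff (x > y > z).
(a) Degree: a double cone through the origin; a quadric, so deg p = 2.
(b) Symmetries: the z ↦ −z reflection is a symmetry, so z appears only in even powers; mirror symmetry x ↦ −x ⇒ only even powers of x; the y ↦ −y reflection is a symmetry, so y appears only in even powers.
(c) Observable constraints: one z-axis crossing is at z = 0; it meets the x-axis at x = 0 (among the integer gridlines); it meets the y-axis at y = 0 (among the integer gridlines).
(d) Fitting integer coefficients to these (and the overall shape) gives p.

2*x^2 + y^2 - 3*z^2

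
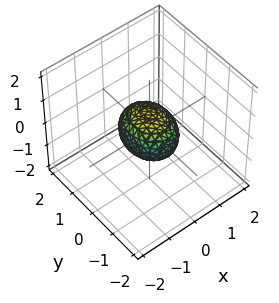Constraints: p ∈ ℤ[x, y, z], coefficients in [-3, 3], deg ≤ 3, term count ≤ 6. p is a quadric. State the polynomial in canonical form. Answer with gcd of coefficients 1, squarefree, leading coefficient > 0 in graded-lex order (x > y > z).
3*x^2 + 2*y^2 + 3*z^2 - 2

First, deg p = 2. Bounded and convex; a quadric.
Next, symmetries: the y ↦ −y reflection is a symmetry, so y appears only in even powers; it's symmetric under x → −x, forcing even powers of x; mirror symmetry z ↦ −z ⇒ only even powers of z.
Next, observable constraints: the y-axis gridline crossings are at y ∈ {-1, 1}.
Finally, together with the visible shape, these determine p as stated.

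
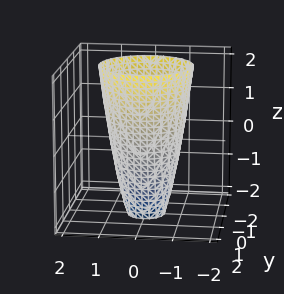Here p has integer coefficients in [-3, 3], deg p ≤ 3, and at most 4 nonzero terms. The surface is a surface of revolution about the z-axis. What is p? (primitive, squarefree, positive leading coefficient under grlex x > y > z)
deg p = 2.
Symmetries: rotational symmetry about the z-axis ⇒ p depends on x, y only through x² + y².
Checking where it meets the axes: the y-axis gridline crossings are at y ∈ {-1, 1}; a circular section at z = 0 has radius exactly 1.
The integer polynomial consistent with all of this is the stated p.

3*x^2 + 3*y^2 - z - 3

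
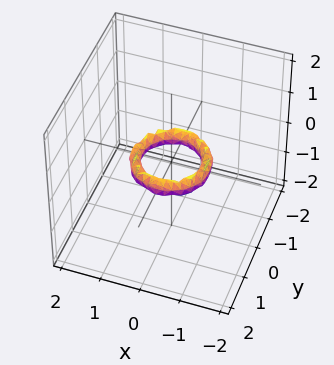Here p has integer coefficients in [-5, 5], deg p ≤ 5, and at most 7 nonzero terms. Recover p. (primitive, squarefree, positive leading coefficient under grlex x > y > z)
First, deg p = 4.
Next, symmetry: the surface is invariant under rotation about z: p = q(x² + y², z).
Then, checking where it meets the axes: the surface avoids every integer z-axis point in the box; among the integer gridlines, it crosses the y-axis at y ∈ {-1, 1}; among the integer gridlines, it crosses the x-axis at x ∈ {-1, 1}; a circular section at z = 0 has radius between 0 and 1.
Finally, matching integer coefficients to the picture gives p.

2*x^4 + 4*x^2*y^2 + 2*y^4 - 3*x^2 - 3*y^2 + 2*z^2 + 1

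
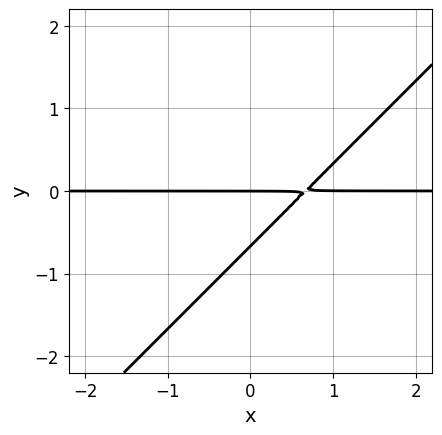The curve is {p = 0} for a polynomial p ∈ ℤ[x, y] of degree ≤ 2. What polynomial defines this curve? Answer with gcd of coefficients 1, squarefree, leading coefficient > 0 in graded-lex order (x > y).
deg p = 2. No degree-1 curve has this shape.
From the axis intercepts and sections: one y-axis crossing is at y = 0; every point of the x-axis in the box is on the curve.
Assembling these constraints gives the stated polynomial.

3*x*y - 3*y^2 - 2*y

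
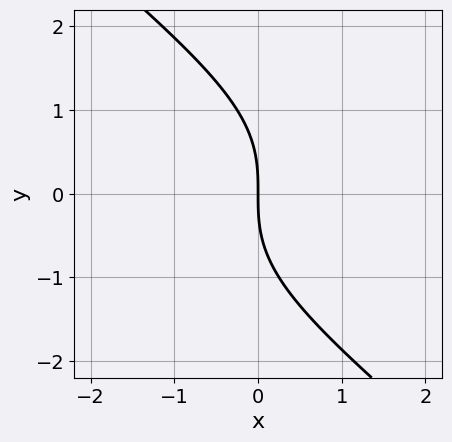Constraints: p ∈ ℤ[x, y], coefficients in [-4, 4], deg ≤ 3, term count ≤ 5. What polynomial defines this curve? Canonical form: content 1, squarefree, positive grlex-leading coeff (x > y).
Degree: a generic line meets the curve in up to 3 points, so deg p = 3.
From the visible intercepts: one y-axis crossing is at y = 0; it meets the x-axis at x = 0 (among the integer gridlines).
These observations pin down the coefficients.

x*y^2 + y^3 + 3*x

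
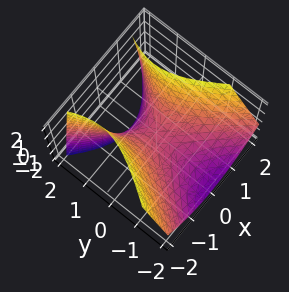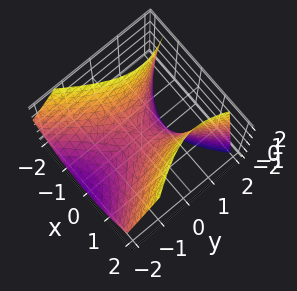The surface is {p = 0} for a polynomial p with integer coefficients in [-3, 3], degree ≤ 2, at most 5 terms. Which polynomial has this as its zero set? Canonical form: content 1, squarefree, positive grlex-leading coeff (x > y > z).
3*x^2 - 2*y^2 + 2*y*z - 3*z

First, deg p = 2. A generic line meets the surface in up to 2 points.
Then, reading off the gridlines: it meets the z-axis at z = 0 (among the integer gridlines); it meets the y-axis at y = 0 (among the integer gridlines).
Finally, the integer polynomial consistent with all of this is the stated p.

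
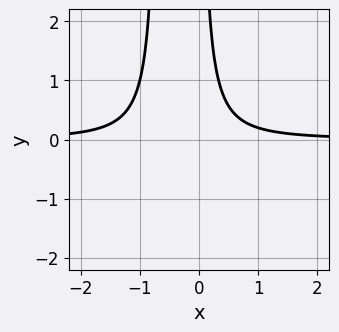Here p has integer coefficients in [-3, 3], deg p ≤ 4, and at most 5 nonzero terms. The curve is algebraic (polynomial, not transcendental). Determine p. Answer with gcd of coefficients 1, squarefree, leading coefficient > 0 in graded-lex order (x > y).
3*x^2*y + 2*x*y - 1

1. deg p = 3. The shape is more complex than any degree-2 curve.
2. From the visible intercepts: it misses every integer gridline on the y-axis; the curve avoids every integer x-axis point in the box.
3. Assembling these constraints gives the stated polynomial.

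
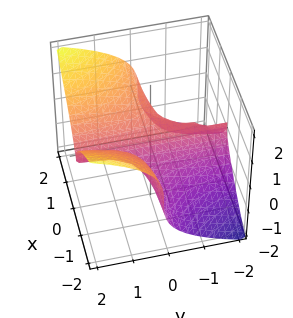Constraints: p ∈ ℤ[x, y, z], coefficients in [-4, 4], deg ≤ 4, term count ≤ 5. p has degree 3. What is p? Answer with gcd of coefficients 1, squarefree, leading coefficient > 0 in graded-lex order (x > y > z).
3*x^2*y - 3*z^3 + x

(a) The degree is 3 — the shape is more complex than any degree-2 surface.
(b) From the visible intercepts: one x-axis crossing is at x = 0; the visible y-axis segment lies entirely on the surface; one z-axis crossing is at z = 0.
(c) Solving for integer coefficients yields p as stated.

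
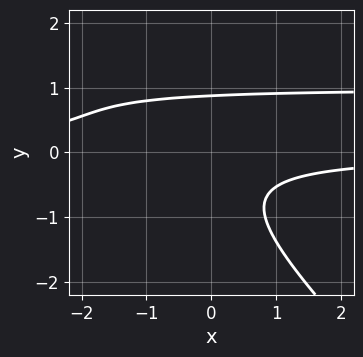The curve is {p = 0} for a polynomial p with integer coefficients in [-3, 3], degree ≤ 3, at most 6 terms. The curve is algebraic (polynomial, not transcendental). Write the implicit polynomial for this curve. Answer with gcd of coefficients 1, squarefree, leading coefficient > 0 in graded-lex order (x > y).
3*x*y^2 + 3*y^3 - 3*x*y - 2

(a) Degree: the shape is more complex than any degree-2 curve, so deg p = 3.
(b) From the visible intercepts: the curve avoids every integer x-axis point in the box.
(c) Assembling these constraints gives the stated polynomial.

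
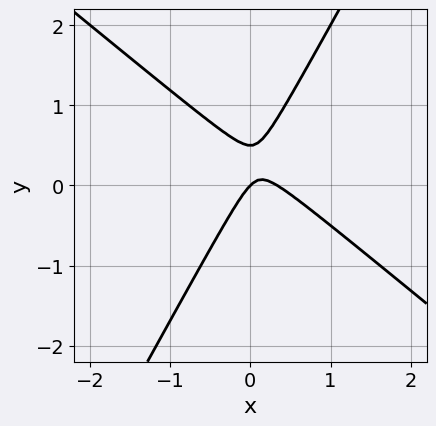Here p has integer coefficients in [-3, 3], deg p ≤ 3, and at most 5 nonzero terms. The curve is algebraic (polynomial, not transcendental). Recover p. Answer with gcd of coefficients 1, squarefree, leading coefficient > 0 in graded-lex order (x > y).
3*x^2 + 2*x*y - 2*y^2 - x + y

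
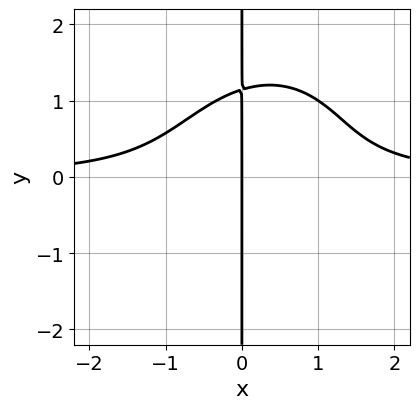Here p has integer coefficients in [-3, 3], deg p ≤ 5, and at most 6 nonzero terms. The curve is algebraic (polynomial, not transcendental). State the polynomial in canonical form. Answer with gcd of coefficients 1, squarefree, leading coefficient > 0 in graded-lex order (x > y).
deg p = 4. The shape is more complex than any degree-3 curve.
From the visible intercepts: one x-axis crossing is at x = 0; the visible y-axis segment lies entirely on the curve.
Putting this together gives p.

3*x^3*y - x^2*y^2 + 2*x*y^3 - x^2*y - 3*x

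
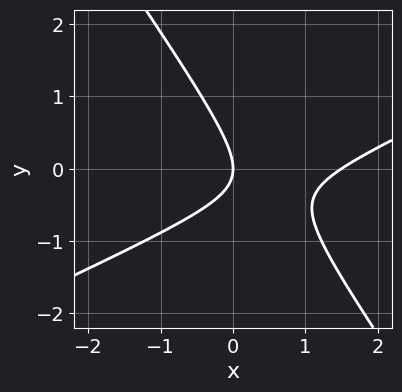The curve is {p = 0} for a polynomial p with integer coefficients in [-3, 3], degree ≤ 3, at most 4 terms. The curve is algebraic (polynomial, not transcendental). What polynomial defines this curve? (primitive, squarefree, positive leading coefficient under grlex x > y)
(a) The degree is 2 — no degree-1 curve has this shape.
(b) Reading off the gridlines: one x-axis crossing is at x = 0; one y-axis crossing is at y = 0.
(c) Together with the visible shape, these determine p as stated.

2*x^2 - 3*x*y - 3*y^2 - 3*x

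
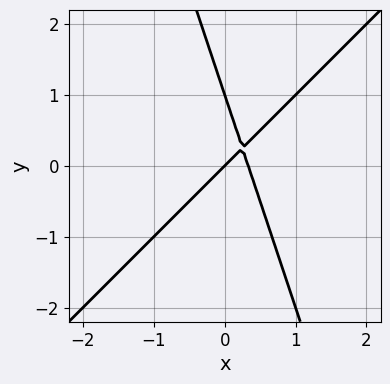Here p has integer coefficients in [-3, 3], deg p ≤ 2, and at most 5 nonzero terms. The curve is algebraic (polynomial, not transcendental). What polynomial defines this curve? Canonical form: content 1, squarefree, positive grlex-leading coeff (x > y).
First, deg p = 2. The shape is more complex than any degree-1 curve.
Then, observable constraints: it crosses the x-axis at the gridline x = 0; among the integer gridlines, it crosses the y-axis at y ∈ {0, 1}.
Finally, these observations pin down the coefficients.

3*x^2 - 2*x*y - y^2 - x + y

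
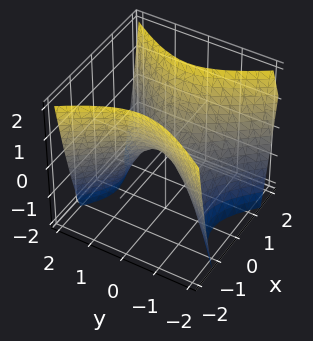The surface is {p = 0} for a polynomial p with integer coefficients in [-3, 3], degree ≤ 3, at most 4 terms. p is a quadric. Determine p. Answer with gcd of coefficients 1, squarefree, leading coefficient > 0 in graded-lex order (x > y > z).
3*x^2 - 2*y^2 - 2*z

deg p = 2. A hyperbolic paraboloid; a quadric.
Symmetries: mirror symmetry y ↦ −y ⇒ only even powers of y; mirror symmetry x ↦ −x ⇒ only even powers of x.
Checking where it meets the axes: it crosses the y-axis at the gridline y = 0; it meets the x-axis at x = 0 (among the integer gridlines).
Solving for integer coefficients yields p as stated.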